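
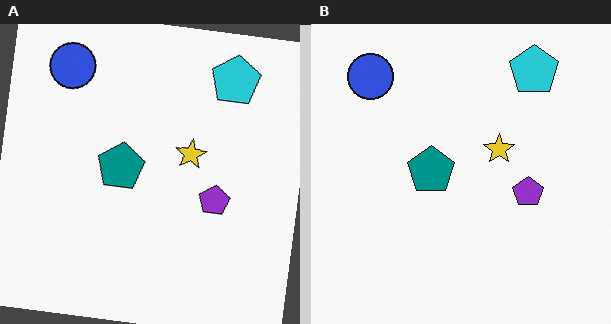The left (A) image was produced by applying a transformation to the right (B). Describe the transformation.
The transformation is: rotated clockwise by a few degrees.

Every shape is tilted by the same angle and the image corners show triangular fill wedges — a whole-image rotation by a non-right angle.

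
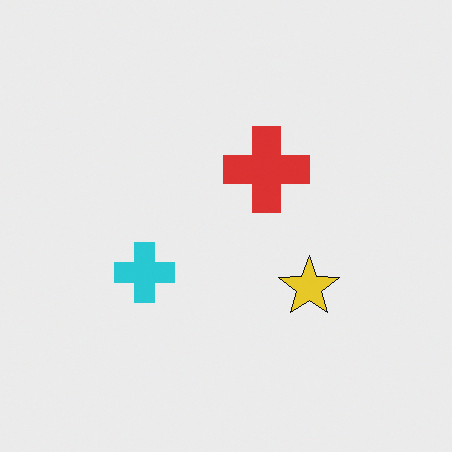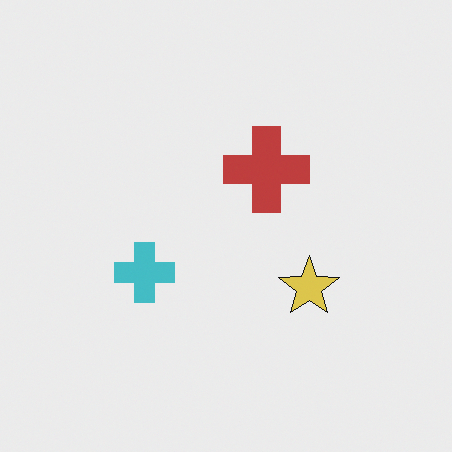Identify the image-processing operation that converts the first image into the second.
The image was slightly desaturated.

All colors are more muted and greyish — a global saturation change.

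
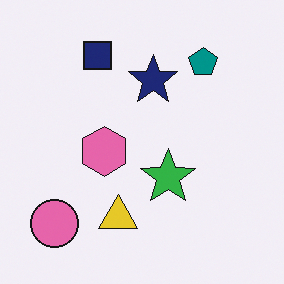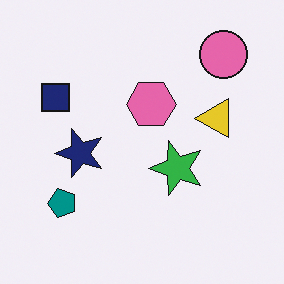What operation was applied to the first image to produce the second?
Transposed (reflected across the top-left ↔ bottom-right diagonal).

Shapes have swapped their row and column positions — what was in the top-right is now in the bottom-left — a diagonal reflection.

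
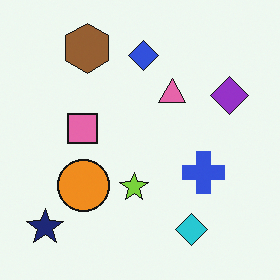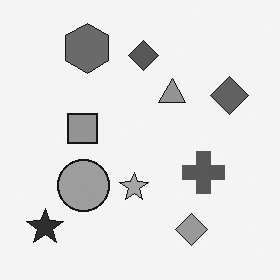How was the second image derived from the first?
It was converted to grayscale.

All color is removed — every shape is now a shade of grey.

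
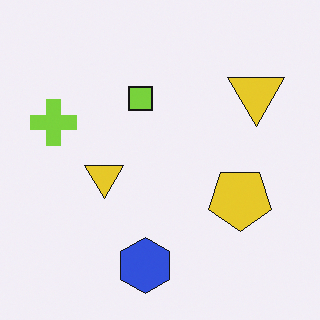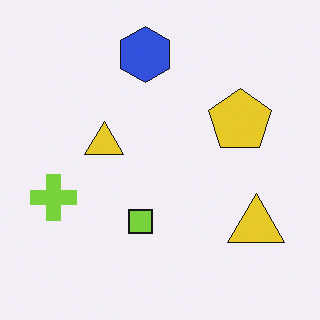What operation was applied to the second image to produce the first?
The transformation is: flipped vertically (top ↔ bottom).

The blue hexagon is in the top of the second image and the bottom of the first — shapes on opposite sides of the horizontal midline have swapped in a mirror flip.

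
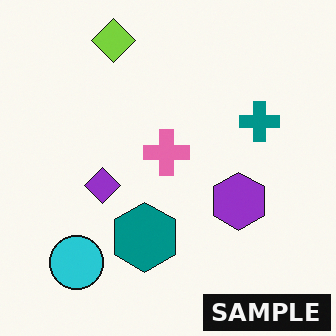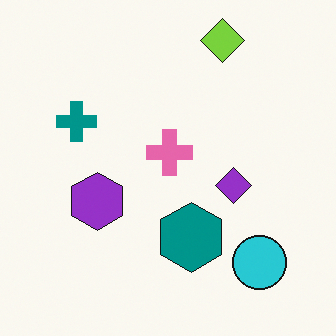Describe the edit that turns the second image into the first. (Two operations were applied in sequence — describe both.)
The first image is the second flipped horizontally (left ↔ right), then watermarked with the text "SAMPLE" in the lower-right corner.

The teal cross is in the left of the second image and the right of the first — shapes on opposite sides of the vertical midline have swapped in a mirror flip. A dark label reading "SAMPLE" appears in the lower-right corner.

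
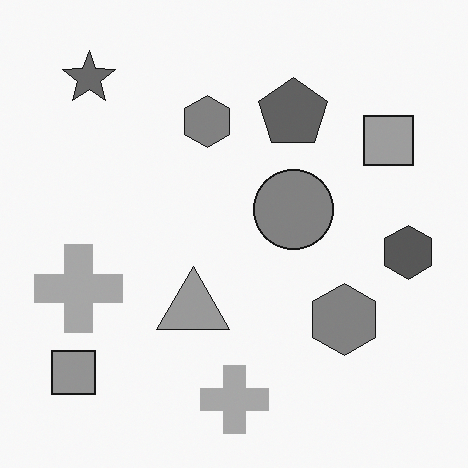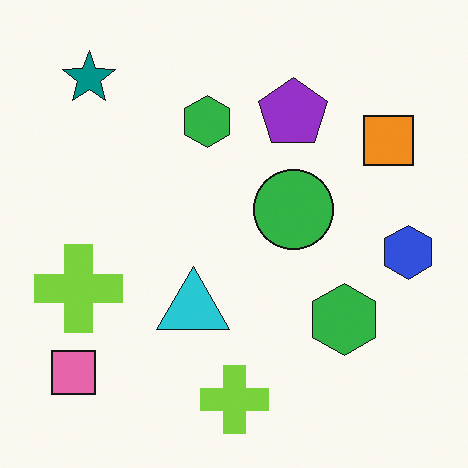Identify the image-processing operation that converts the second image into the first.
It was converted to grayscale.

All color is removed — every shape is now a shade of grey.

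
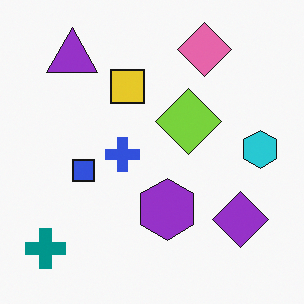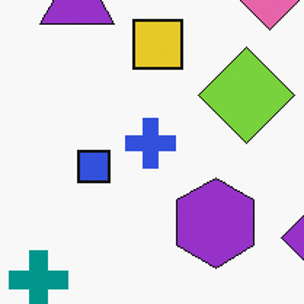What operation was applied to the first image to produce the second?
The transformation is: cropped to a modestly smaller region and rescaled.

The visible shapes are larger and the field of view is narrower; shapes near the original edges may be partly or wholly outside the frame — a crop-and-rescale.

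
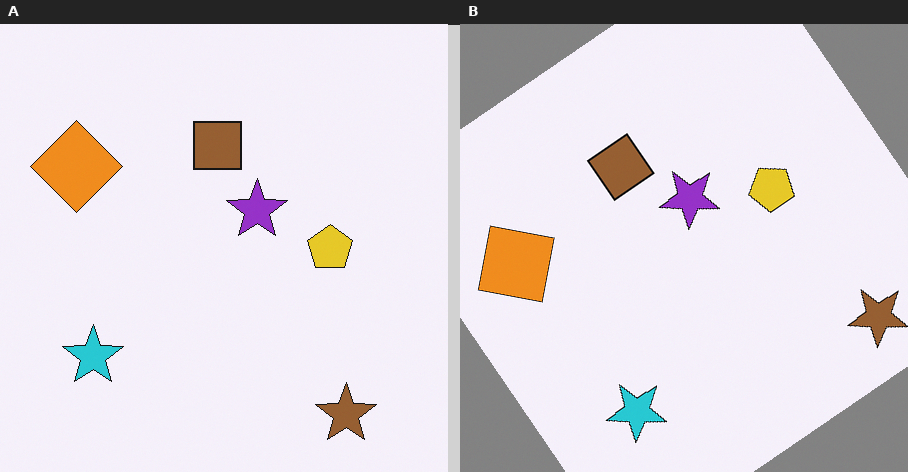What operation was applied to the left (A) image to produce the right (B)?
The right (B) image is the left (A) rotated counter-clockwise by a large amount — several tens of degrees.

Every shape is tilted by the same angle and the image corners show triangular fill wedges — a whole-image rotation by a non-right angle.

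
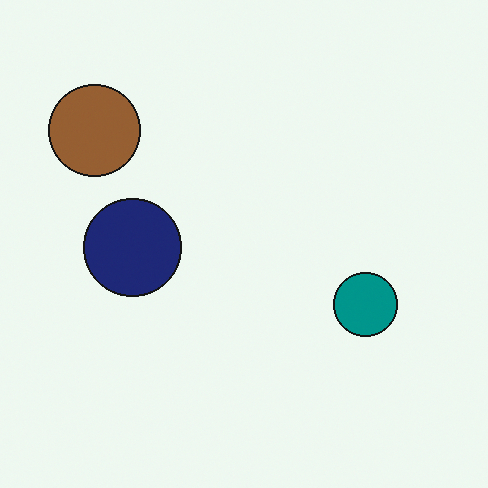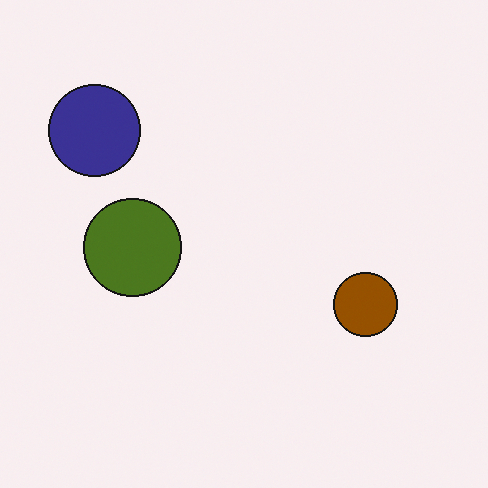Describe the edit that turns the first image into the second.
The image was hue-shifted by a large amount.

Every shape's color has rotated by the same amount around the hue wheel — a uniform hue shift.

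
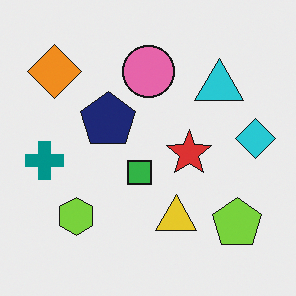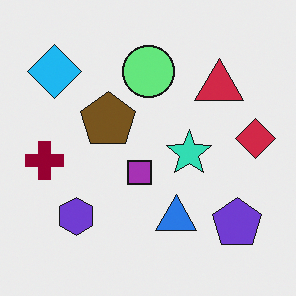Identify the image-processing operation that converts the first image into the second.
It was hue-shifted by a large amount.

Every shape's color has rotated by the same amount around the hue wheel — a uniform hue shift.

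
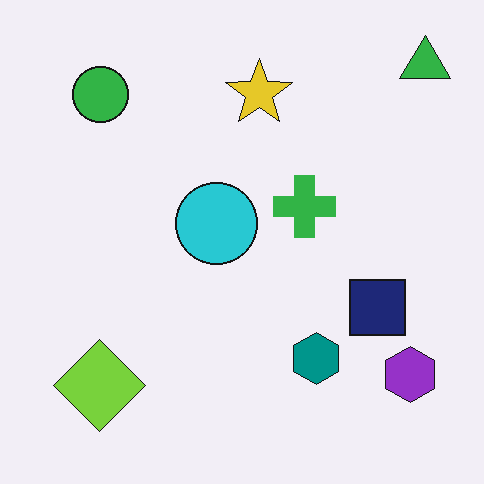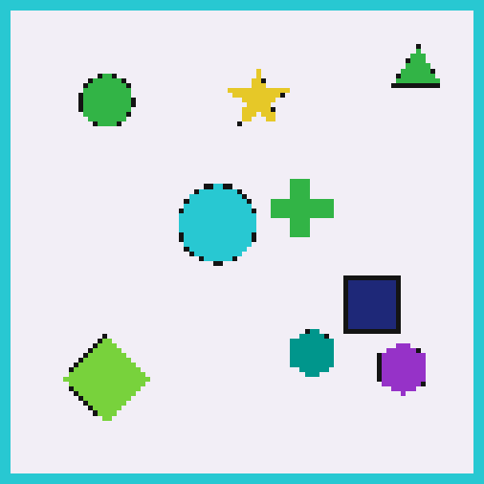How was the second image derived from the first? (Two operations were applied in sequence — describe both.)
This is the original image lightly pixelated (a mild mosaic effect), then framed with a cyan border.

Shapes are reduced to large square blocks; fine edges and outlines are lost — a downscale-then-upscale (mosaic) effect. A solid cyan frame runs around the edge of the second image, with the content slightly shrunk inside it.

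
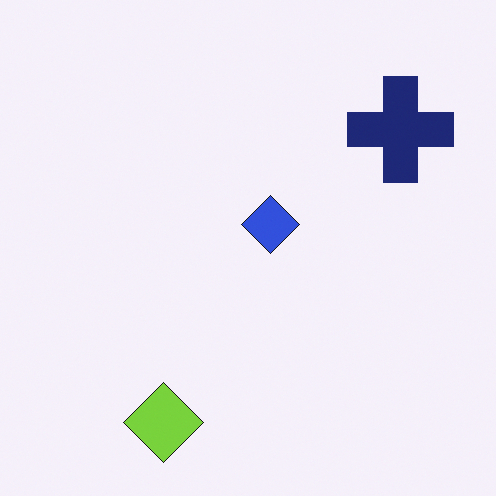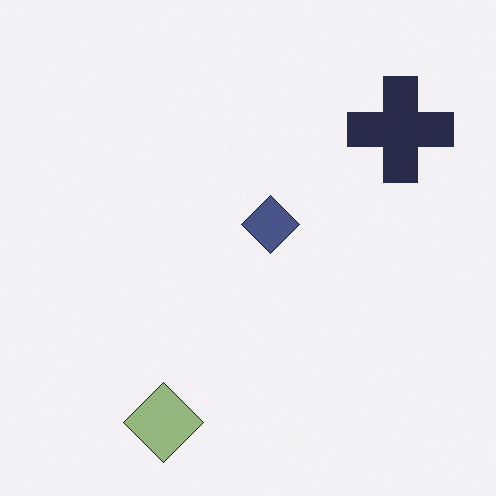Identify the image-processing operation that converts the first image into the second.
The transformation is: made much more muted (saturation change).

All colors are more muted and greyish — a global saturation change.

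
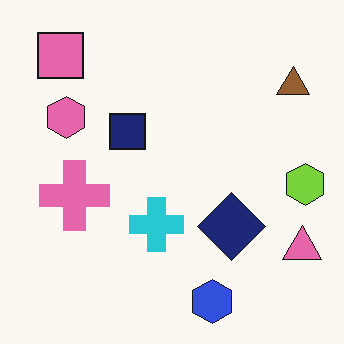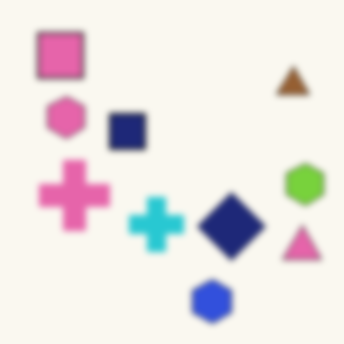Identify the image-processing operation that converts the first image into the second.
It was moderately blurred.

Shape edges and outlines are uniformly softened across the whole image.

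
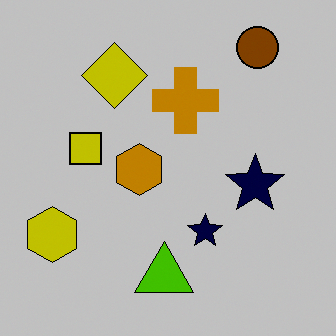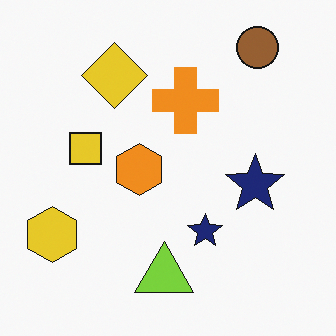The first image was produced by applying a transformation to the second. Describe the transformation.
The first image is the second heavily posterized to just a handful of flat colors.

Each flat color has snapped to a coarser quantized level — most visibly, the near-white background has dropped to a flat grey.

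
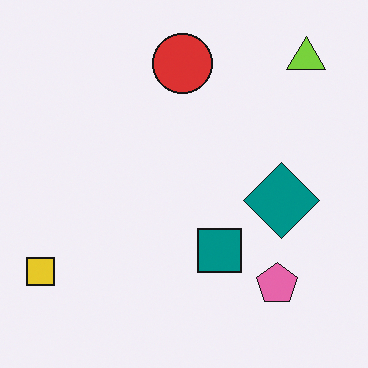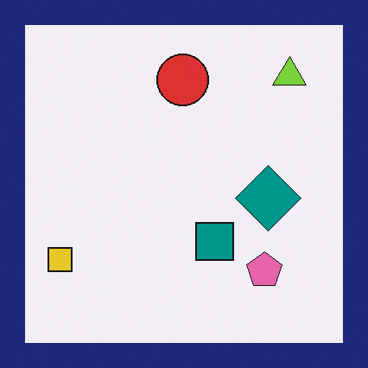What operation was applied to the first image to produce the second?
The second image is the first framed with a navy border.

A solid navy frame runs around the edge of the second image, with the content slightly shrunk inside it.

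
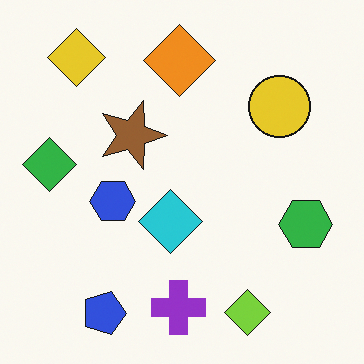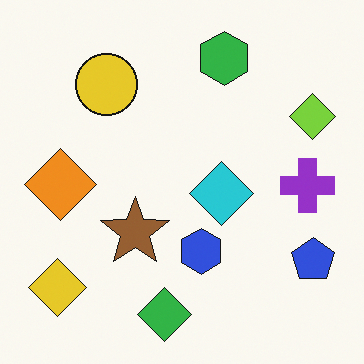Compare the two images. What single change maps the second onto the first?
Rotated 90° clockwise.

The yellow diamond sits in the bottom-left of the second image and the top-left of the first — consistent with a whole-image 90° clockwise rotation.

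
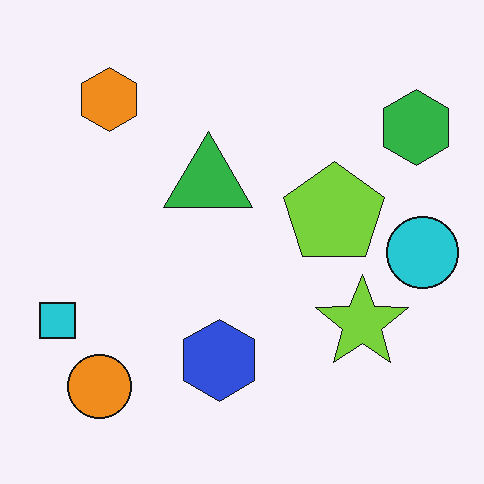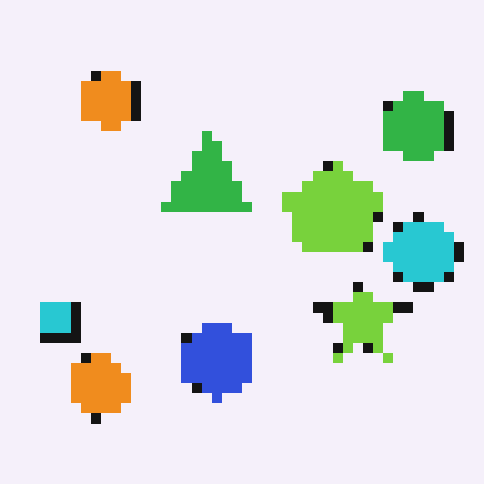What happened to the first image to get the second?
This is the original image coarsely pixelated.

Shapes are reduced to large square blocks; fine edges and outlines are lost — a downscale-then-upscale (mosaic) effect.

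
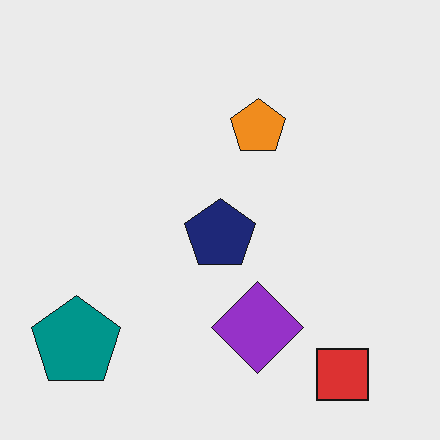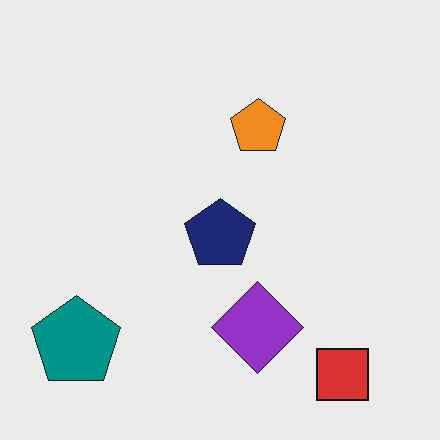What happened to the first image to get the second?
The second image is the first given moderate JPEG compression.

Blocky 8×8 compression artifacts appear around shape edges and the flat background shows ringing — characteristic JPEG degradation.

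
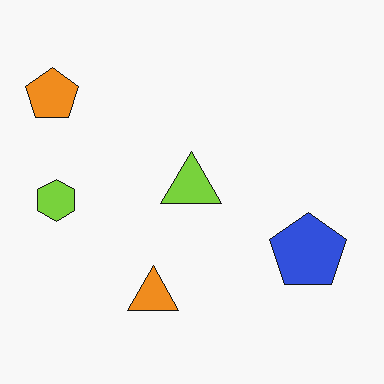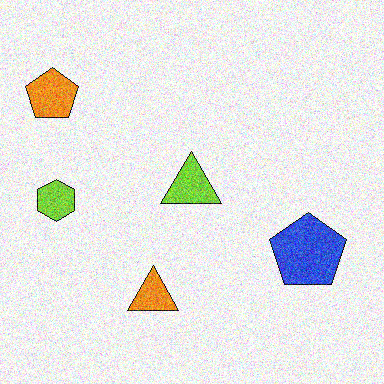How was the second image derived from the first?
The image was degraded with strong gaussian noise.

Random speckle covers the whole image, including the flat background.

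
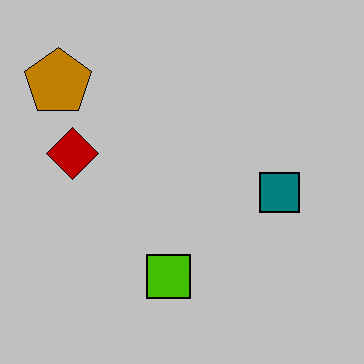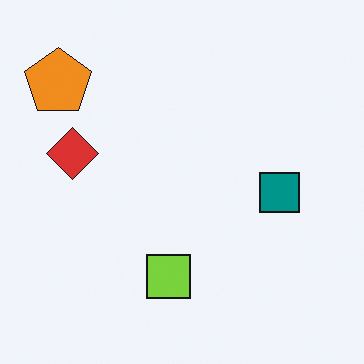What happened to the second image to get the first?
The image was heavily posterized to just a handful of flat colors.

Each flat color has snapped to a coarser quantized level — most visibly, the near-white background has dropped to a flat grey.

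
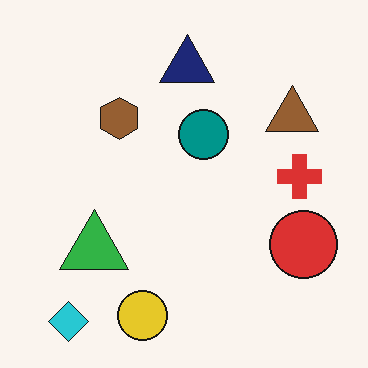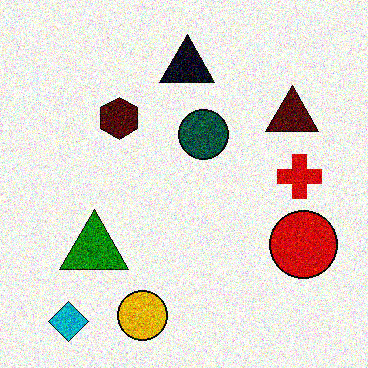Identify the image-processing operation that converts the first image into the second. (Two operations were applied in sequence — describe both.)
This is the original image given much higher contrast, then degraded with a thick layer of grain.

Tones are pushed away from mid-grey across the whole image — a global contrast change. Random speckle covers the whole image, including the flat background.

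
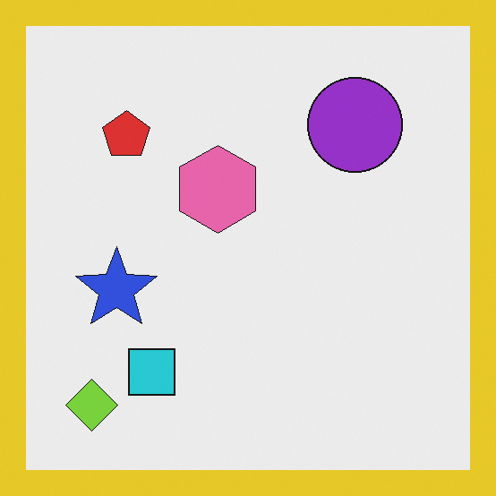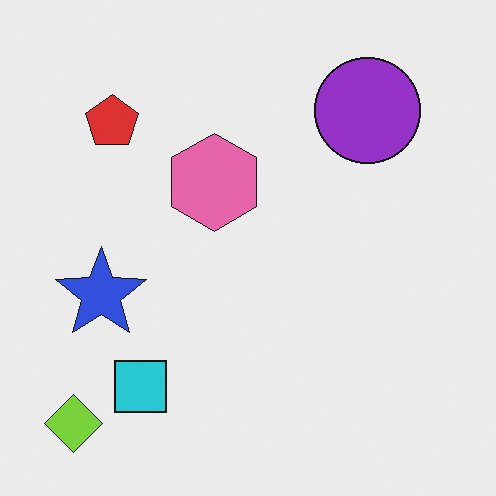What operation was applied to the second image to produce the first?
Framed with a yellow border.

A solid yellow frame runs around the edge of the first image, with the content slightly shrunk inside it.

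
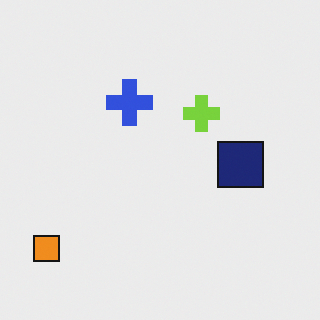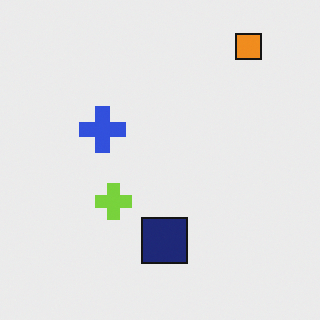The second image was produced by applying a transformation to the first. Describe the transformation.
The image was transposed (reflected across the top-left ↔ bottom-right diagonal).

Shapes have swapped their row and column positions — what was in the top-right is now in the bottom-left — a diagonal reflection.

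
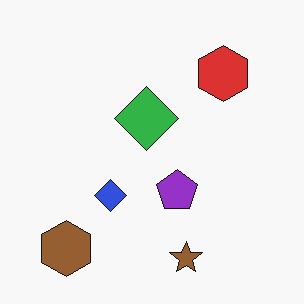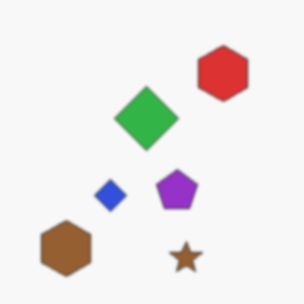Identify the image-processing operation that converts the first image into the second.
Given a subtle gaussian blur.

Shape edges and outlines are uniformly softened across the whole image.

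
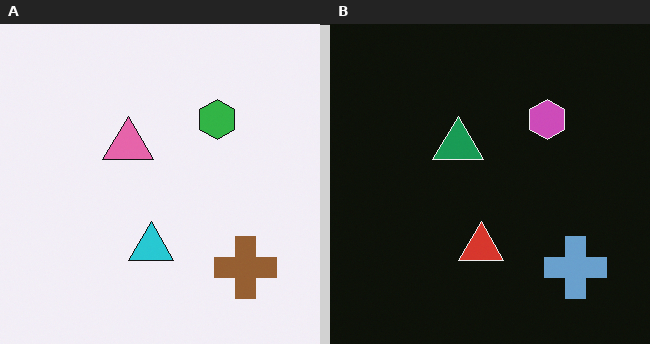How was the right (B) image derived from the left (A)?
Color-inverted (negative).

The light background has become dark and every shape's color is its complement — a photographic negative.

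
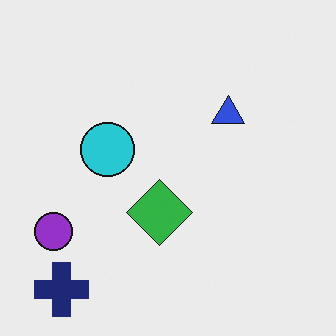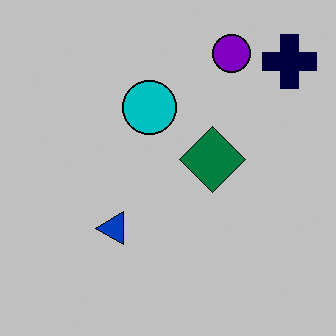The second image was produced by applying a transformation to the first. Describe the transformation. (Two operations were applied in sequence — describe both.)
The image was transposed (reflected across the top-left ↔ bottom-right diagonal), then aggressively posterized.

Shapes have swapped their row and column positions — what was in the top-right is now in the bottom-left — a diagonal reflection. Each flat color has snapped to a coarser quantized level — most visibly, the near-white background has dropped to a flat grey.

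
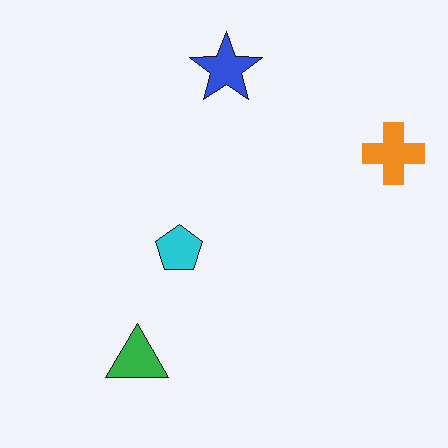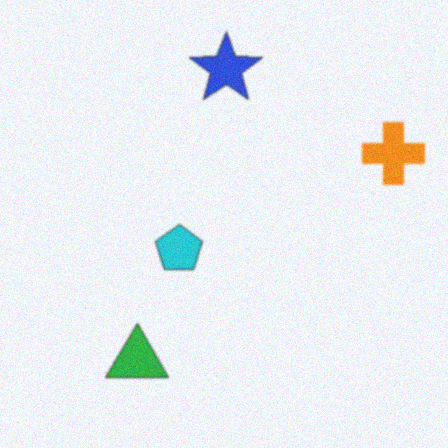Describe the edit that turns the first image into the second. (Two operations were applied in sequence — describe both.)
The second image is the first slightly softened, then degraded with subtle gaussian noise.

Shape edges and outlines are uniformly softened across the whole image. Random speckle covers the whole image, including the flat background.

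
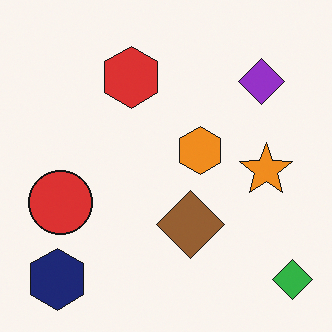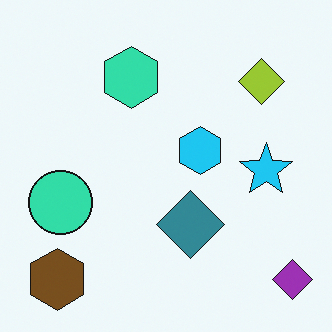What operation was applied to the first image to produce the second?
The image was hue-shifted through roughly half the color wheel.

Every shape's color has rotated by the same amount around the hue wheel — a uniform hue shift.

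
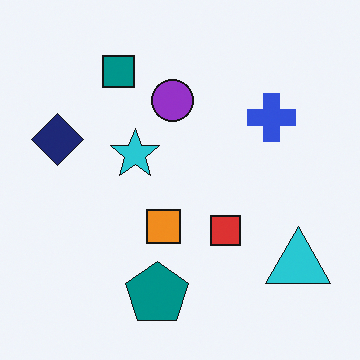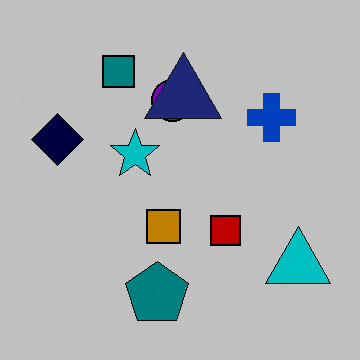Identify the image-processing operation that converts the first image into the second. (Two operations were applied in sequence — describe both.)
It was heavily posterized to just a handful of flat colors, then overlaid with an additional navy triangle.

Each flat color has snapped to a coarser quantized level — most visibly, the near-white background has dropped to a flat grey. A navy triangle appears in the second image that is absent from the first.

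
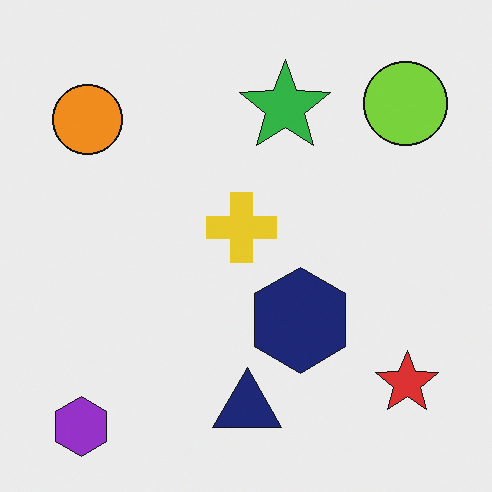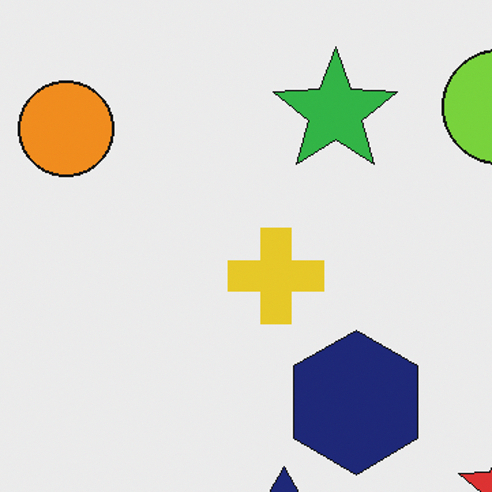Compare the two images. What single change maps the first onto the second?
This is the original image cropped slightly and scaled back up.

The visible shapes are larger and the field of view is narrower; shapes near the original edges may be partly or wholly outside the frame — a crop-and-rescale.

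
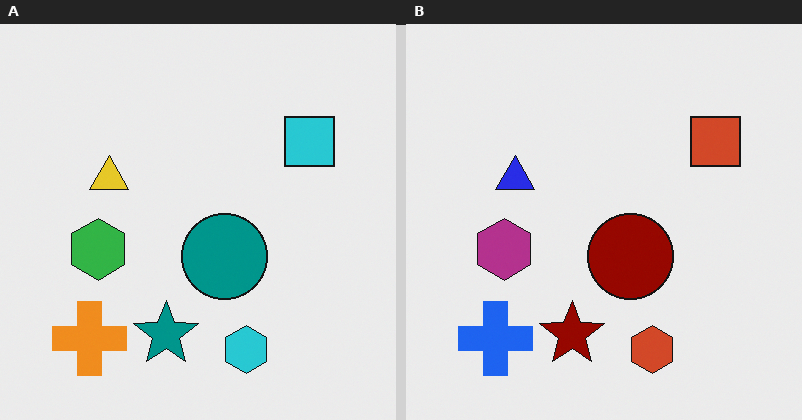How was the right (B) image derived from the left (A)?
The image was hue-shifted through roughly half the color wheel.

Every shape's color has rotated by the same amount around the hue wheel — a uniform hue shift.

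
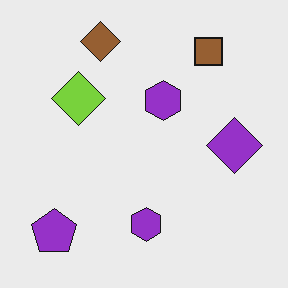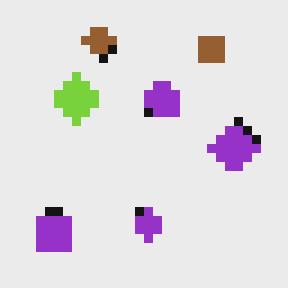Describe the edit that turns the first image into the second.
The image was coarsely pixelated.

Shapes are reduced to large square blocks; fine edges and outlines are lost — a downscale-then-upscale (mosaic) effect.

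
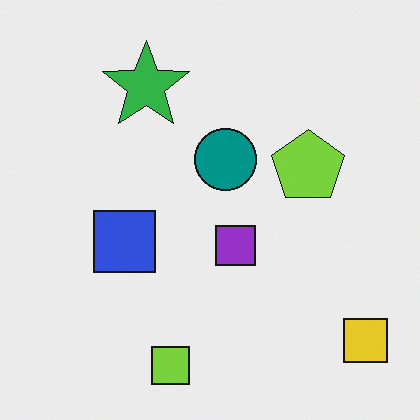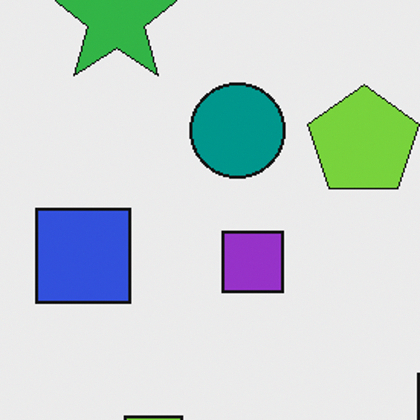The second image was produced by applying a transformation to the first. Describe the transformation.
Cropped slightly and scaled back up.

The visible shapes are larger and the field of view is narrower; shapes near the original edges may be partly or wholly outside the frame — a crop-and-rescale.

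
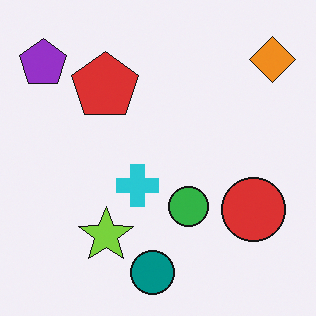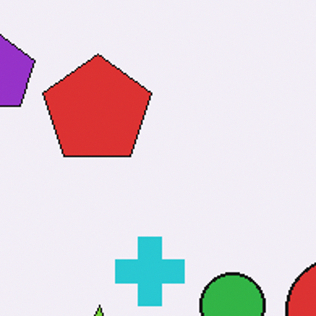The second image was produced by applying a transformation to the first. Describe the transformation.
Cropped to a noticeably smaller region and rescaled.

The visible shapes are larger and the field of view is narrower; shapes near the original edges may be partly or wholly outside the frame — a crop-and-rescale.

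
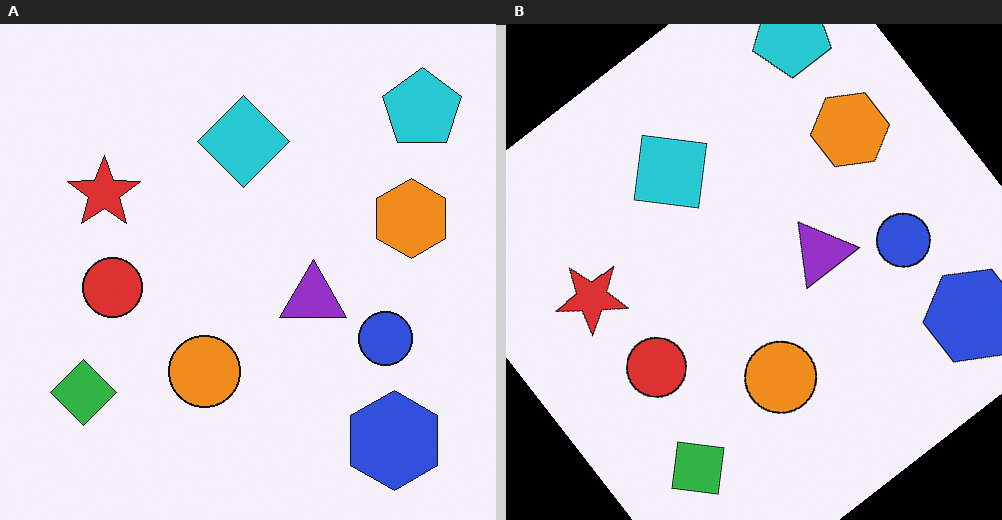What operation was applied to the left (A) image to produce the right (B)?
It was rotated counter-clockwise by a large amount — several tens of degrees.

Every shape is tilted by the same angle and the image corners show triangular fill wedges — a whole-image rotation by a non-right angle.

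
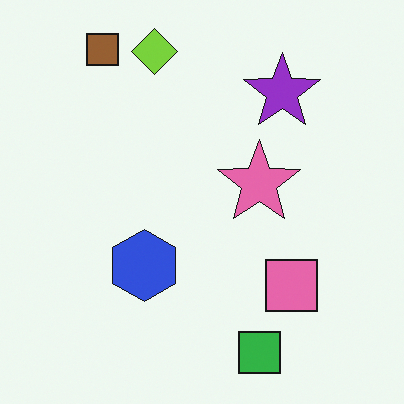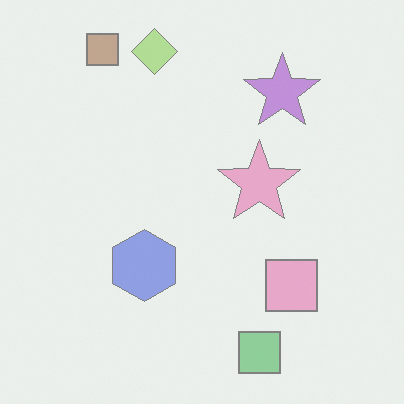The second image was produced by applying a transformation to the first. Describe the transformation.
The image was washed out (contrast reduced).

Tones are pushed toward mid-grey across the whole image — a global contrast change.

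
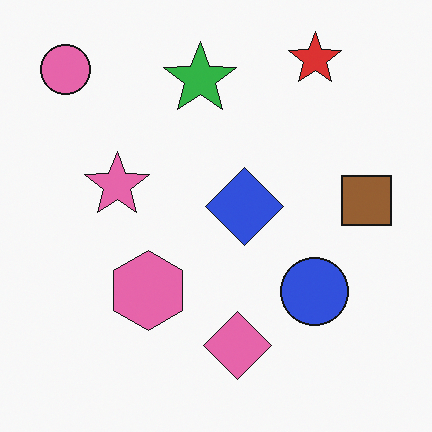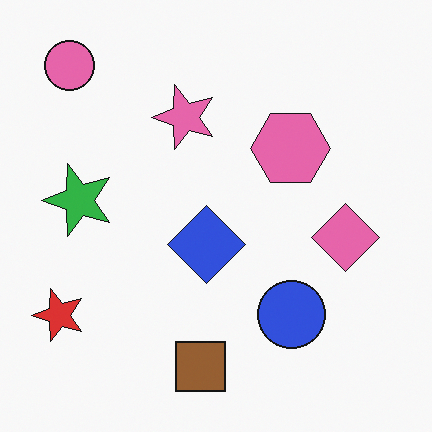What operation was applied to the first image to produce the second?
It was transposed (reflected across the top-left ↔ bottom-right diagonal).

Shapes have swapped their row and column positions — what was in the top-right is now in the bottom-left — a diagonal reflection.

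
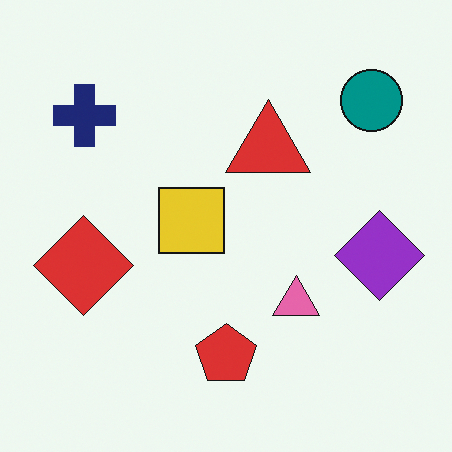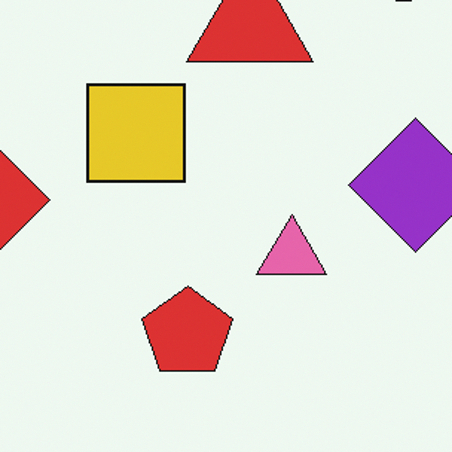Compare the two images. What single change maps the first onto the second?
This is the original image cropped slightly and scaled back up.

The visible shapes are larger and the field of view is narrower; shapes near the original edges may be partly or wholly outside the frame — a crop-and-rescale.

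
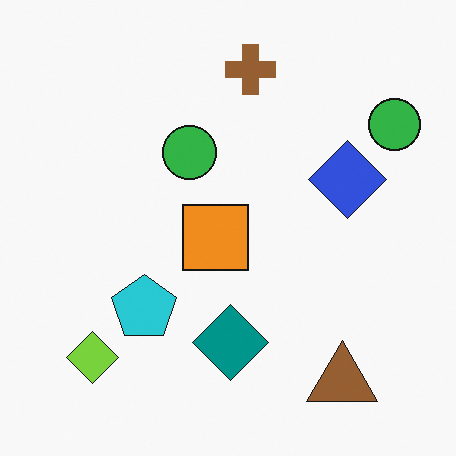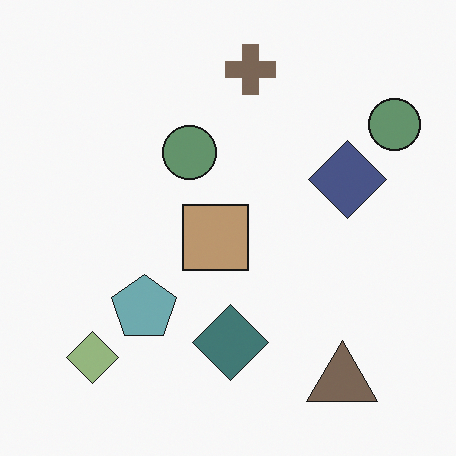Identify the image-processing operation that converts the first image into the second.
This is the original image made much more muted (saturation change).

All colors are more muted and greyish — a global saturation change.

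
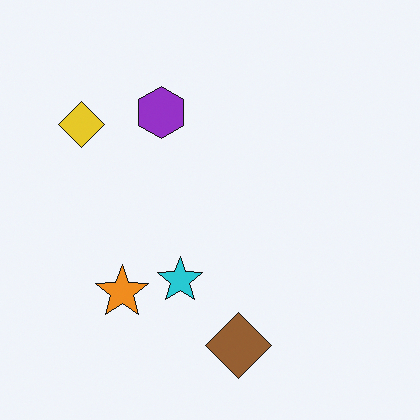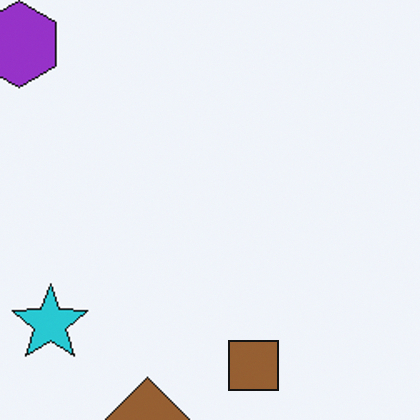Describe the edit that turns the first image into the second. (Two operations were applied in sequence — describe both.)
The transformation is: cropped to a noticeably smaller region and rescaled, then overlaid with an additional brown square.

The visible shapes are larger and the field of view is narrower; shapes near the original edges may be partly or wholly outside the frame — a crop-and-rescale. A brown square appears in the second image that is absent from the first.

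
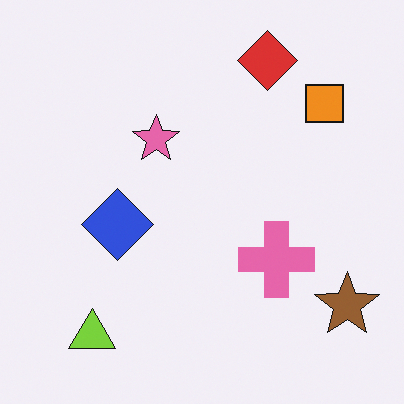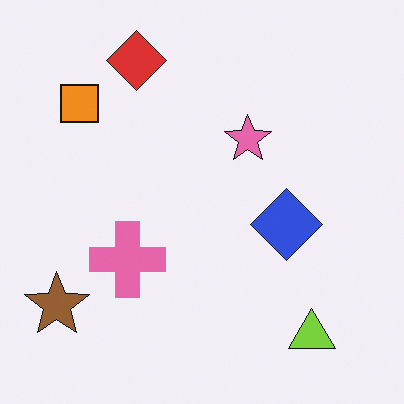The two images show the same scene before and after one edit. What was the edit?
The image was flipped horizontally (left ↔ right).

The brown star is in the bottom-right of the first image and the bottom-left of the second — shapes on opposite sides of the vertical midline have swapped in a mirror flip.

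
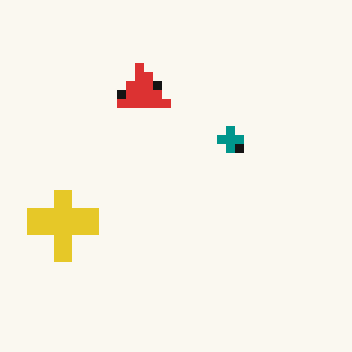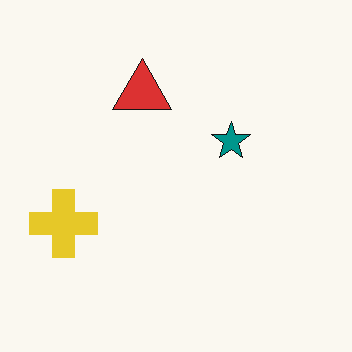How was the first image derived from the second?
The image was coarsely pixelated.

Shapes are reduced to large square blocks; fine edges and outlines are lost — a downscale-then-upscale (mosaic) effect.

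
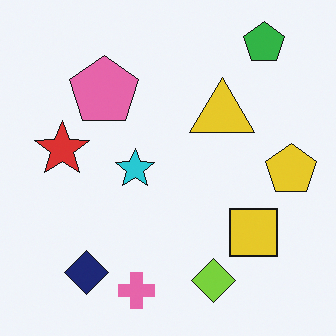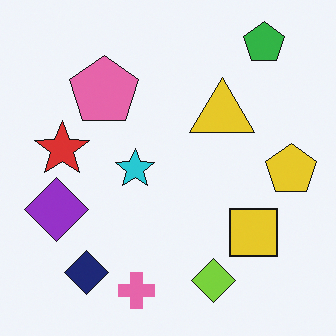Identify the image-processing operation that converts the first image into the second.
Overlaid with an additional purple diamond.

A purple diamond appears in the second image that is absent from the first.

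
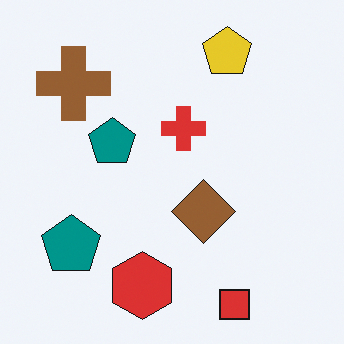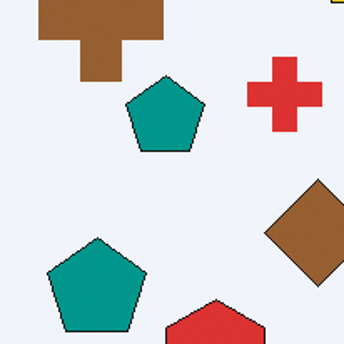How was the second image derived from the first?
The second image is the first cropped to a noticeably smaller region and rescaled.

The visible shapes are larger and the field of view is narrower; shapes near the original edges may be partly or wholly outside the frame — a crop-and-rescale.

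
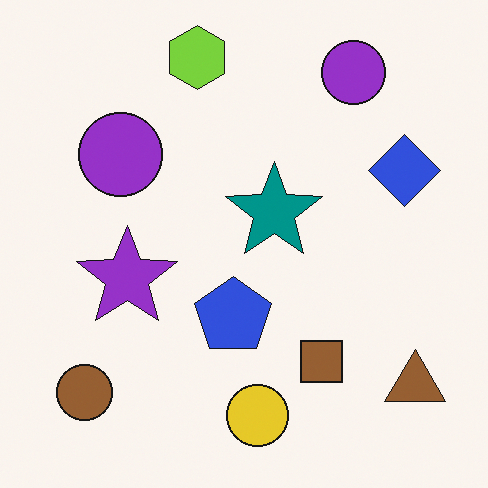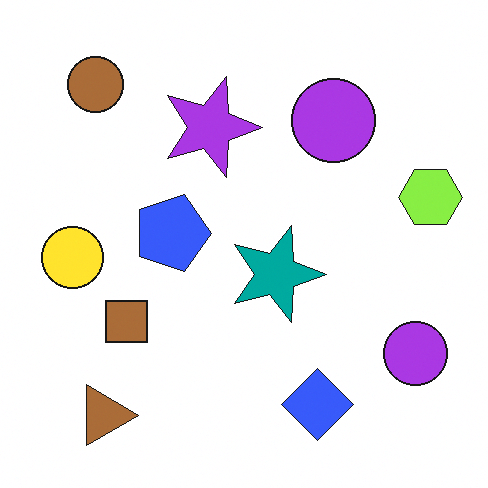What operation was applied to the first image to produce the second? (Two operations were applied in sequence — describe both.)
The second image is the first rotated 90° clockwise, then slightly brightened.

The brown triangle sits in the bottom-right of the first image and the bottom-left of the second — consistent with a whole-image 90° clockwise rotation. Every pixel — background and shapes alike — is uniformly brightened.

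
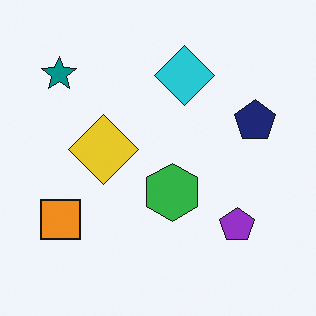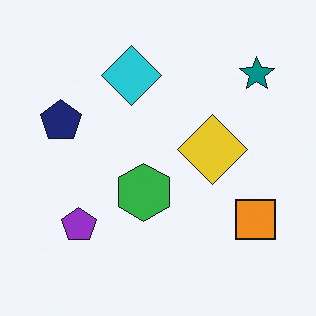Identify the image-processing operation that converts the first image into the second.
The transformation is: flipped horizontally (left ↔ right).

The teal star is in the top-left of the first image and the top-right of the second — shapes on opposite sides of the vertical midline have swapped in a mirror flip.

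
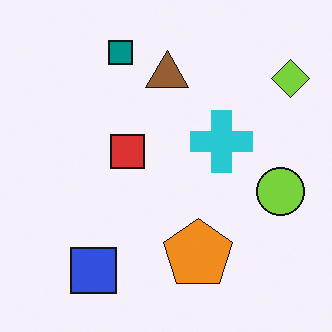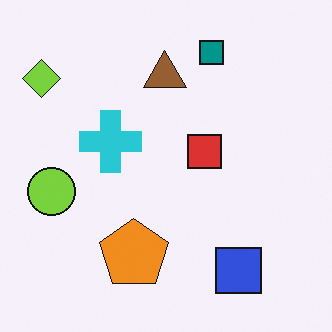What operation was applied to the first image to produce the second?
The image was flipped horizontally (left ↔ right).

The lime diamond is in the top-right of the first image and the top-left of the second — shapes on opposite sides of the vertical midline have swapped in a mirror flip.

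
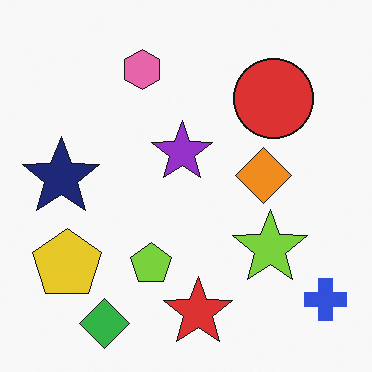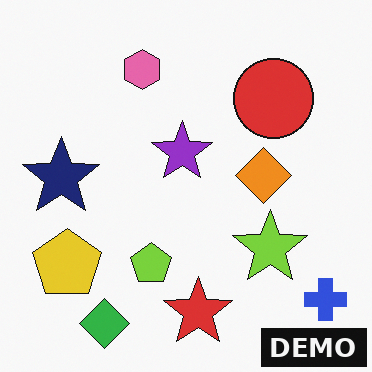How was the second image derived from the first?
This is the original image watermarked with the text "DEMO" in the lower-right corner.

A dark label reading "DEMO" appears in the lower-right corner.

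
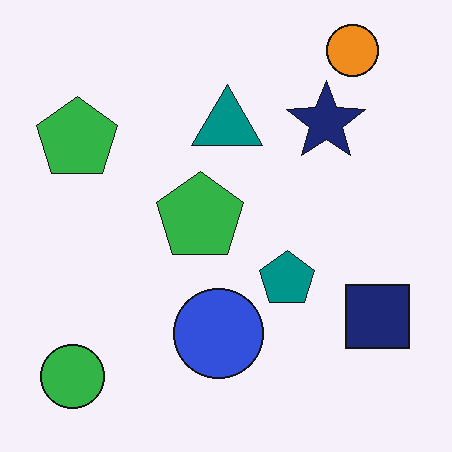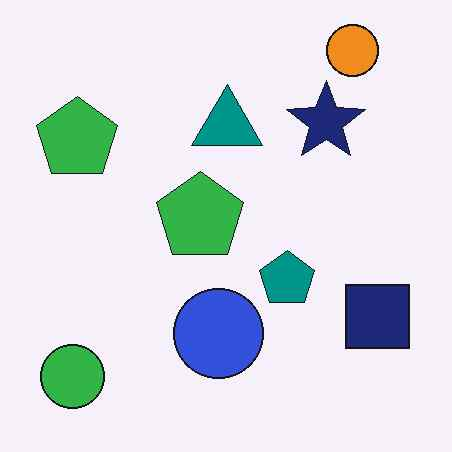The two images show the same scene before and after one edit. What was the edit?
The image was JPEG-compressed with visible artifacts.

Blocky 8×8 compression artifacts appear around shape edges and the flat background shows ringing — characteristic JPEG degradation.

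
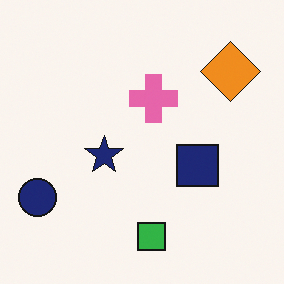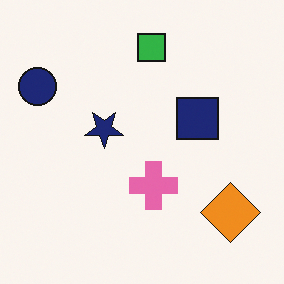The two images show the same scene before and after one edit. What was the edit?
This is the original image flipped vertically (top ↔ bottom).

The green square is in the bottom of the first image and the top of the second — shapes on opposite sides of the horizontal midline have swapped in a mirror flip.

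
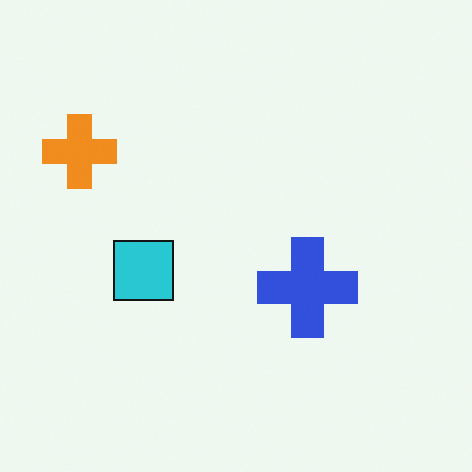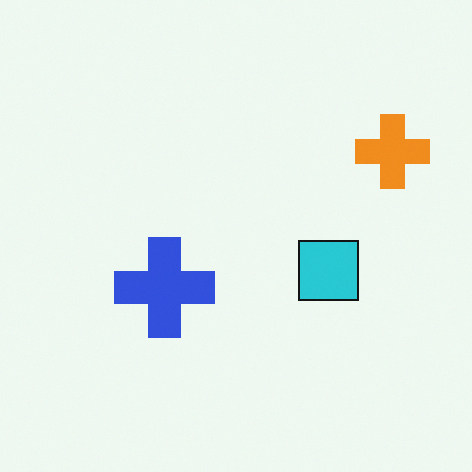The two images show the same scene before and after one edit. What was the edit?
Flipped horizontally (left ↔ right).

The orange cross is in the top-left of the first image and the top-right of the second — shapes on opposite sides of the vertical midline have swapped in a mirror flip.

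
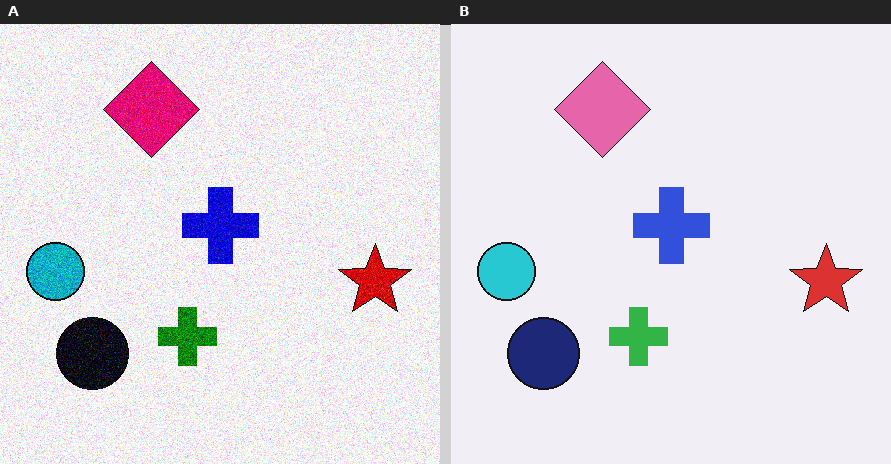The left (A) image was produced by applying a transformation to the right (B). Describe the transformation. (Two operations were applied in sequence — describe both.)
This is the original image boosted in contrast, then degraded with a thick layer of grain.

Tones are pushed away from mid-grey across the whole image — a global contrast change. Random speckle covers the whole image, including the flat background.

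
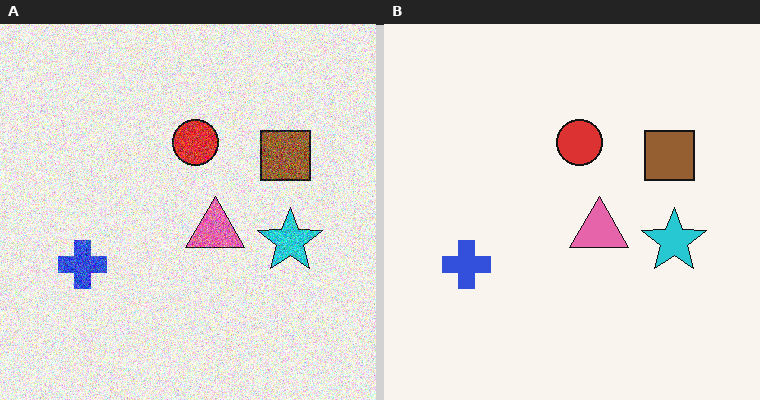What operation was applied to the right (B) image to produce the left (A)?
This is the original image degraded with a thick layer of grain.

Random speckle covers the whole image, including the flat background.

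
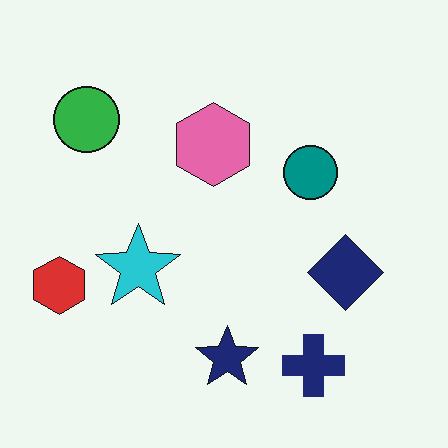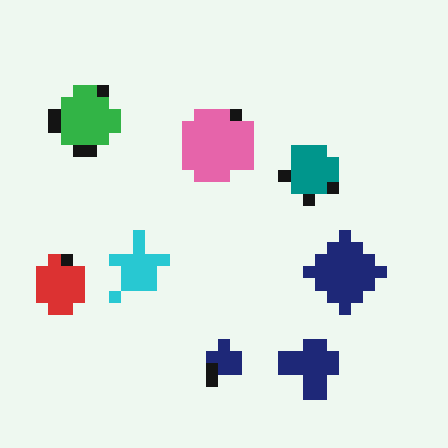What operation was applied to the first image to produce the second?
The second image is the first coarsely pixelated.

Shapes are reduced to large square blocks; fine edges and outlines are lost — a downscale-then-upscale (mosaic) effect.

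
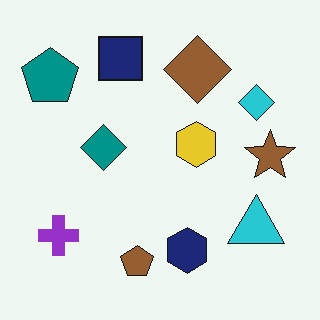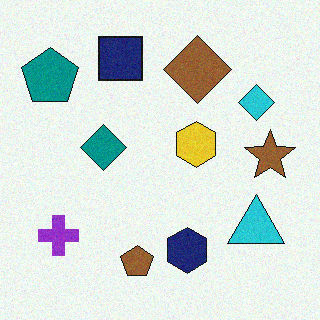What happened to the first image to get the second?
This is the original image degraded with subtle gaussian noise.

Random speckle covers the whole image, including the flat background.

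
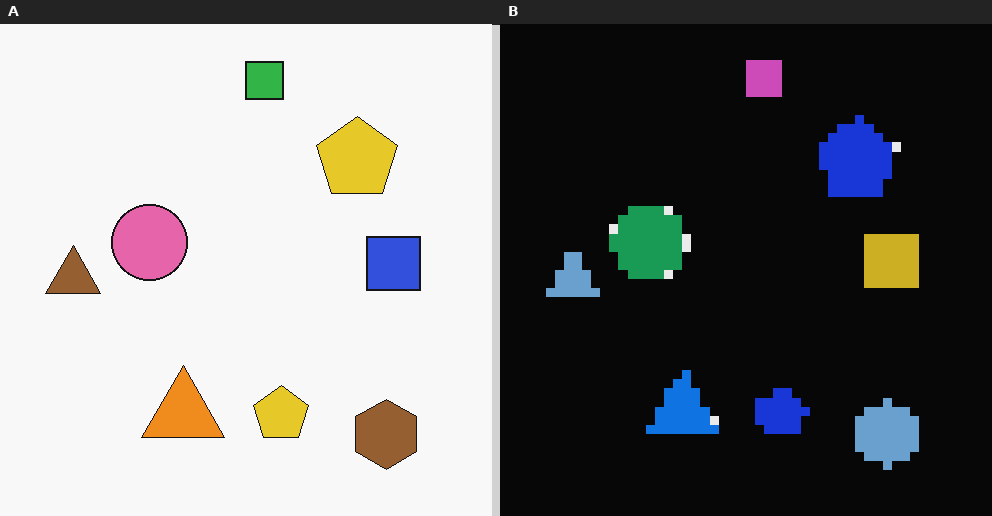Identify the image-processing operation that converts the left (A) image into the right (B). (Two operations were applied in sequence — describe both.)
This is the original image coarsely pixelated, then color-inverted (negative).

Shapes are reduced to large square blocks; fine edges and outlines are lost — a downscale-then-upscale (mosaic) effect. The light background has become dark and every shape's color is its complement — a photographic negative.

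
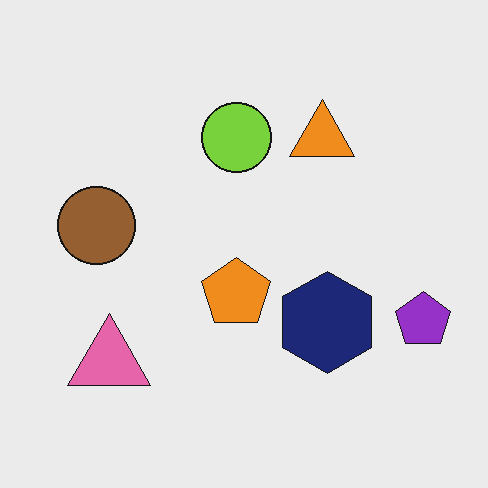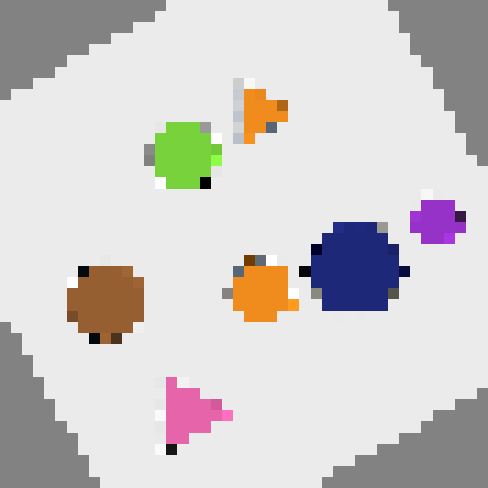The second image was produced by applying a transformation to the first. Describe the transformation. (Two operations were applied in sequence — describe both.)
The transformation is: rotated counter-clockwise by a large amount — several tens of degrees, then heavily pixelated into large blocks.

Every shape is tilted by the same angle and the image corners show triangular fill wedges — a whole-image rotation by a non-right angle. Shapes are reduced to large square blocks; fine edges and outlines are lost — a downscale-then-upscale (mosaic) effect.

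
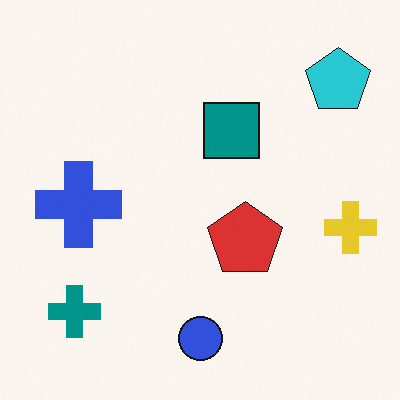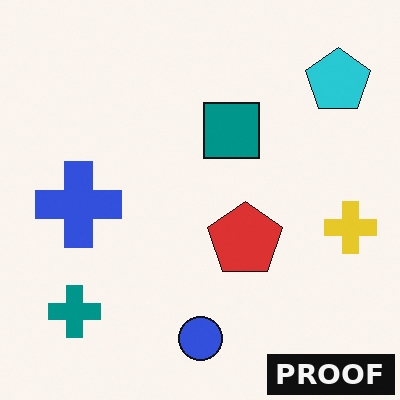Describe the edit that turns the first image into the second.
The transformation is: watermarked with the text "PROOF" in the lower-right corner.

A dark label reading "PROOF" appears in the lower-right corner.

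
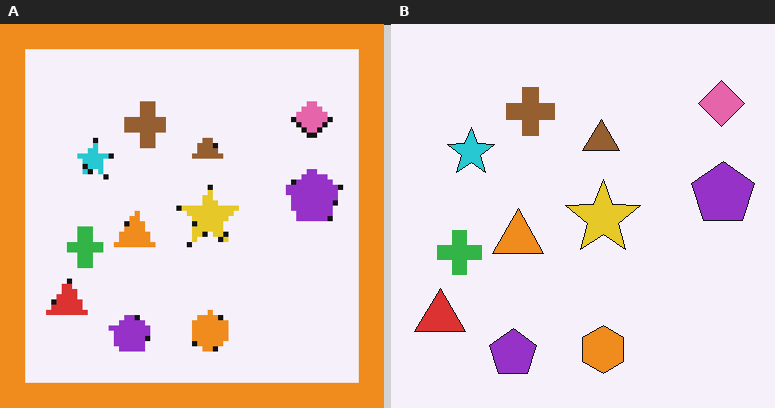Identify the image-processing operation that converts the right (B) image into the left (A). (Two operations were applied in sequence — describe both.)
The left (A) image is the right (B) moderately pixelated, then framed with a orange border.

Shapes are reduced to large square blocks; fine edges and outlines are lost — a downscale-then-upscale (mosaic) effect. A solid orange frame runs around the edge of the left (A) image, with the content slightly shrunk inside it.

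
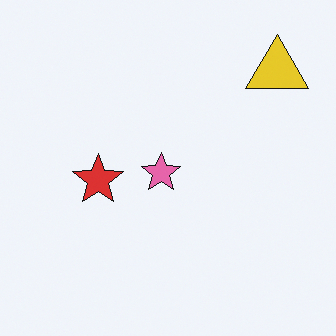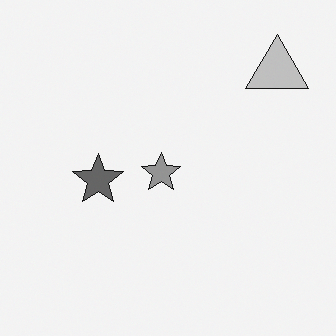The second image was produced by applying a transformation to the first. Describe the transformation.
The image was converted to grayscale.

All color is removed — every shape is now a shade of grey.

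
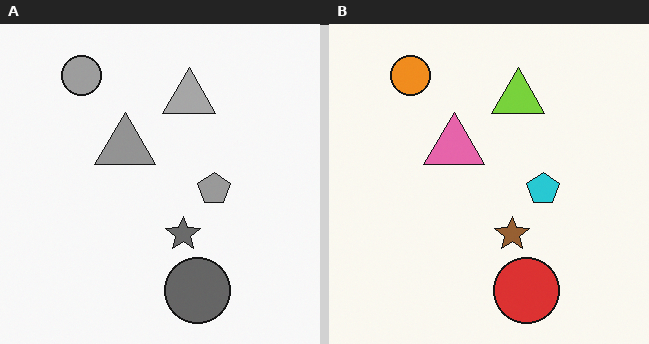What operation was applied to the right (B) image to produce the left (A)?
Converted to grayscale.

All color is removed — every shape is now a shade of grey.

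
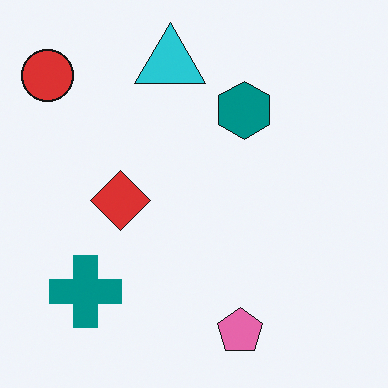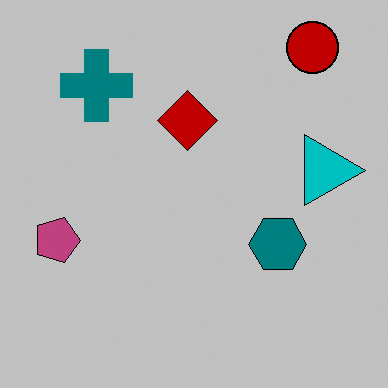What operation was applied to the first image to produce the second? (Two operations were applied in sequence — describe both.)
The transformation is: aggressively posterized, then rotated 90° clockwise.

Each flat color has snapped to a coarser quantized level — most visibly, the near-white background has dropped to a flat grey. The red circle sits in the top-left of the first image and the top-right of the second — consistent with a whole-image 90° clockwise rotation.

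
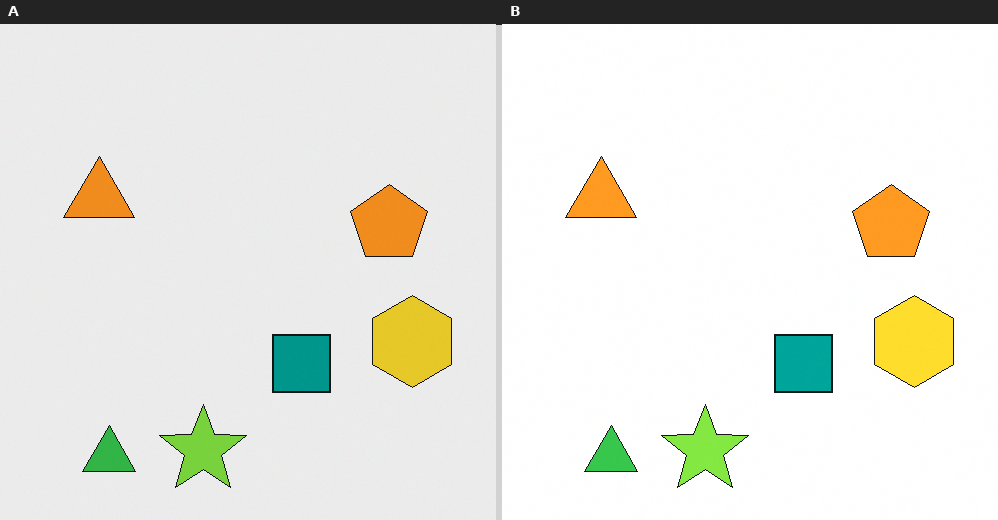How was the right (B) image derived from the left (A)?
Slightly brightened.

Every pixel — background and shapes alike — is uniformly brightened.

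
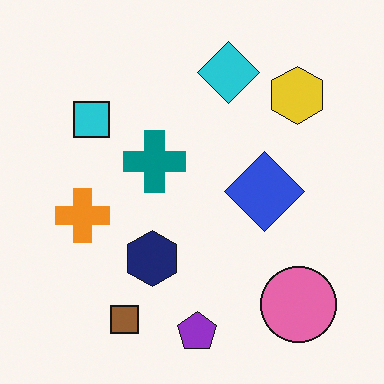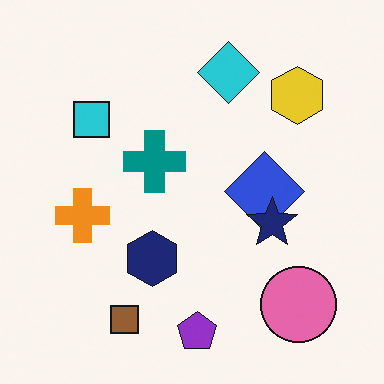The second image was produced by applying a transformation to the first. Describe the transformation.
The image was overlaid with an additional navy star.

A navy star appears in the second image that is absent from the first.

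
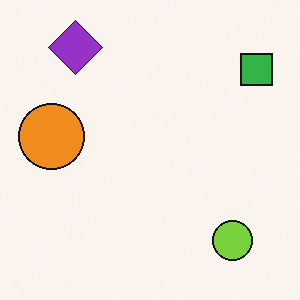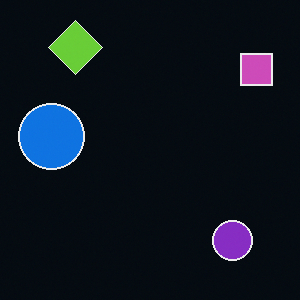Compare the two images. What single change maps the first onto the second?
The second image is the first color-inverted (negative).

The light background has become dark and every shape's color is its complement — a photographic negative.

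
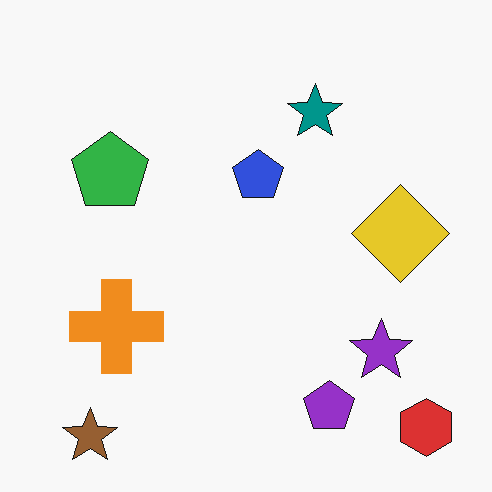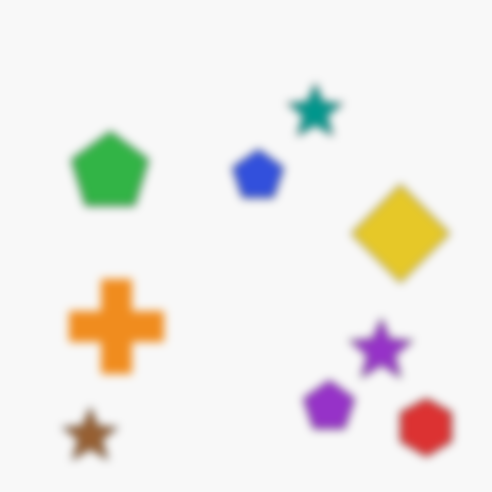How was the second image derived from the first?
Noticeably gaussian-blurred.

Shape edges and outlines are uniformly softened across the whole image.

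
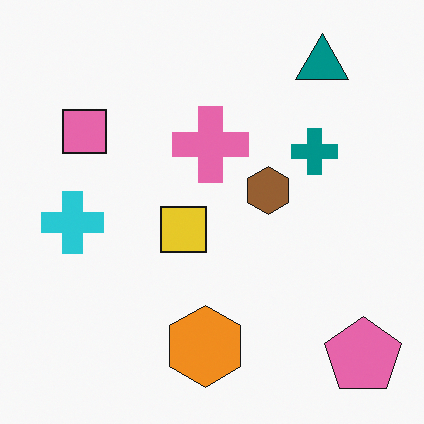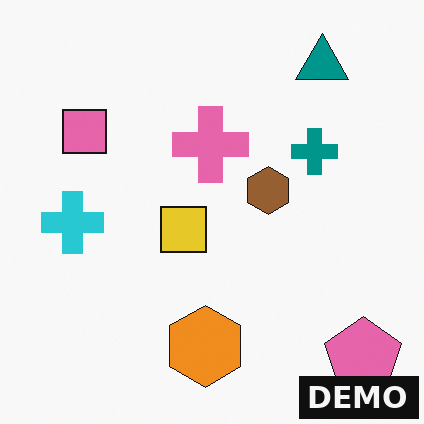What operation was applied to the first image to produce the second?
The second image is the first watermarked with the text "DEMO" in the lower-right corner.

A dark label reading "DEMO" appears in the lower-right corner.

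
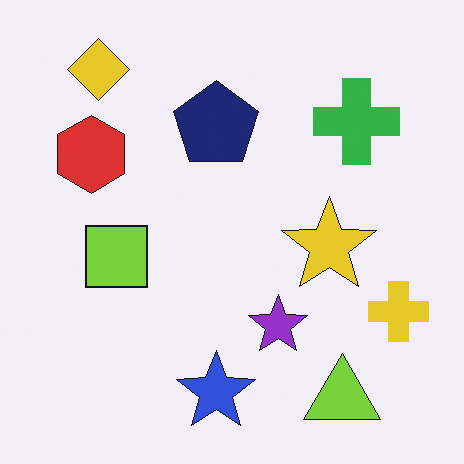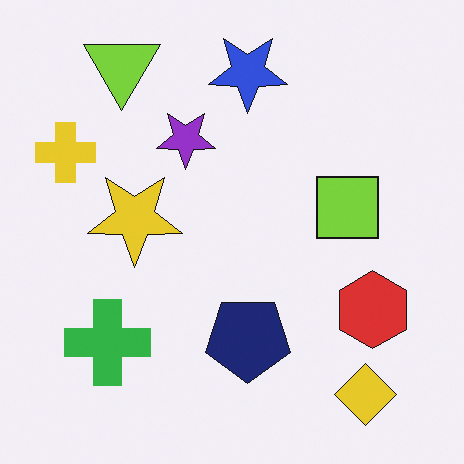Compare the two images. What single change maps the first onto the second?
The transformation is: rotated 180°.

The yellow diamond sits in the top-left of the first image and the bottom-right of the second — consistent with a whole-image 180° rotation.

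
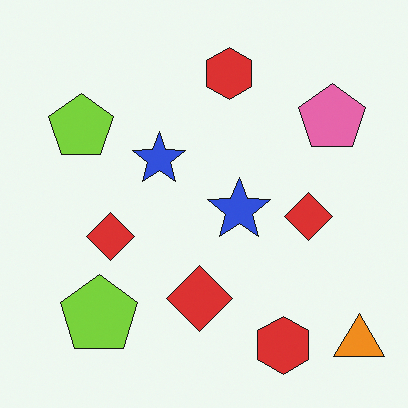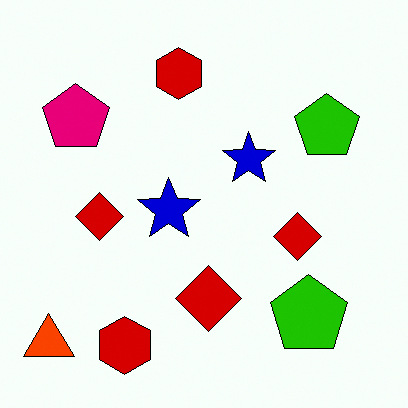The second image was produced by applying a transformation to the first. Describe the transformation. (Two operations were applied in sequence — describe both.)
The second image is the first given much higher contrast, then flipped horizontally (left ↔ right).

Tones are pushed away from mid-grey across the whole image — a global contrast change. The orange triangle is in the bottom-right of the first image and the bottom-left of the second — shapes on opposite sides of the vertical midline have swapped in a mirror flip.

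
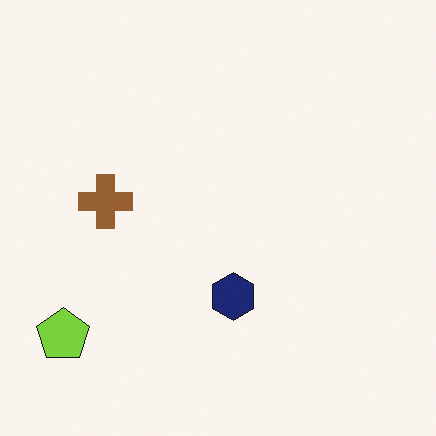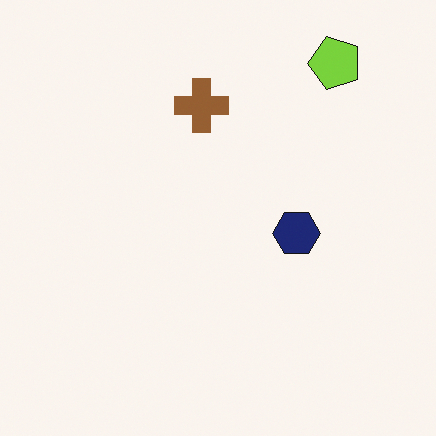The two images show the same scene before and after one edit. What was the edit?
The image was transposed (reflected across the top-left ↔ bottom-right diagonal).

Shapes have swapped their row and column positions — what was in the top-right is now in the bottom-left — a diagonal reflection.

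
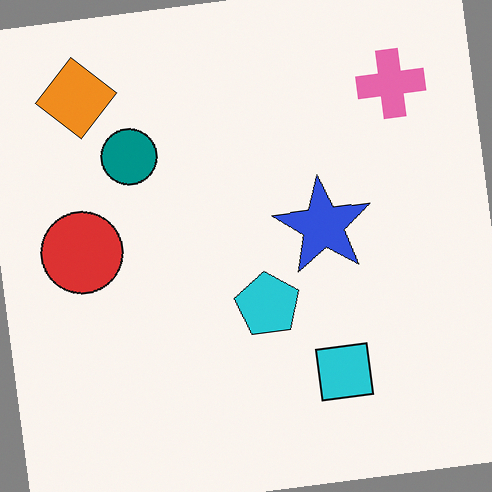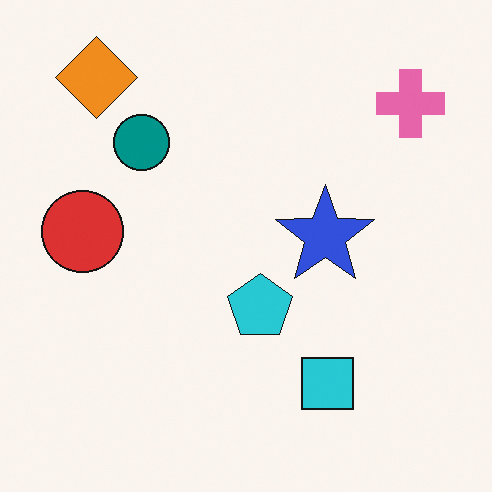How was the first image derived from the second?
The transformation is: rotated counter-clockwise by a small amount.

Every shape is tilted by the same angle and the image corners show triangular fill wedges — a whole-image rotation by a non-right angle.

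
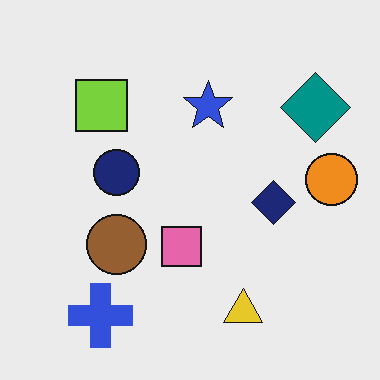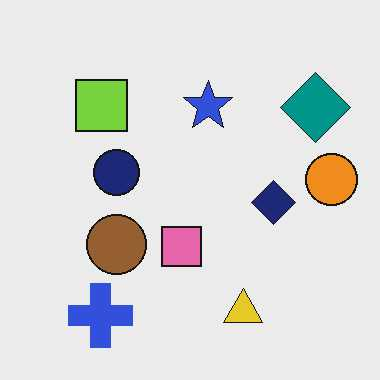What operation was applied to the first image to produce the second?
The second image is the first given moderate JPEG compression.

Blocky 8×8 compression artifacts appear around shape edges and the flat background shows ringing — characteristic JPEG degradation.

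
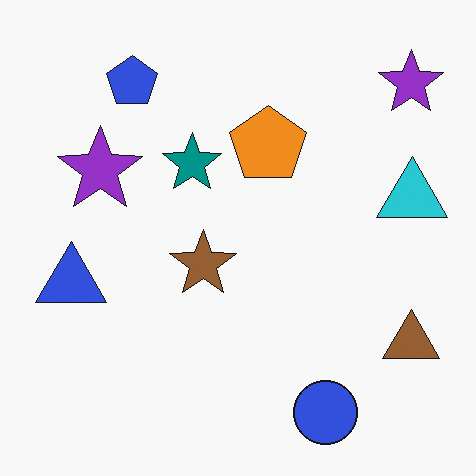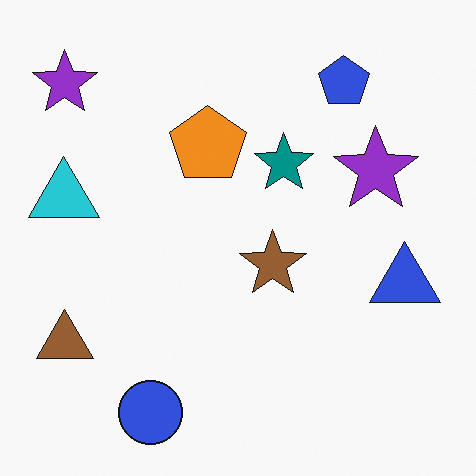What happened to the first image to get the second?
The image was flipped horizontally (left ↔ right).

The cyan triangle is in the right of the first image and the left of the second — shapes on opposite sides of the vertical midline have swapped in a mirror flip.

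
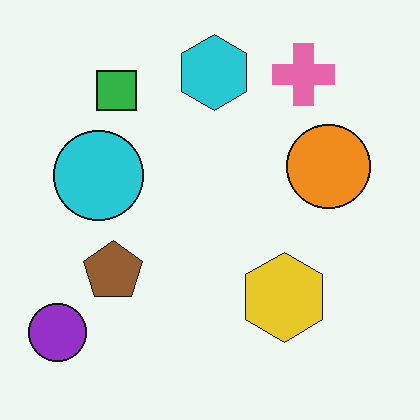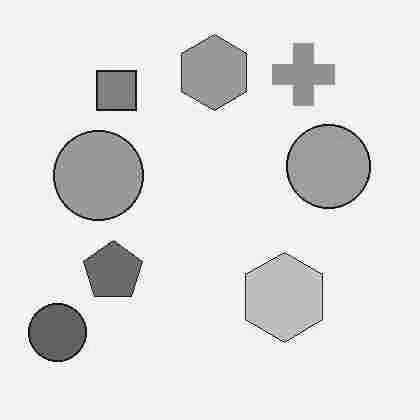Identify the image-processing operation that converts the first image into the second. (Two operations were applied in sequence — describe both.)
The image was heavily JPEG-compressed with obvious blocking artifacts, then converted to grayscale.

Blocky 8×8 compression artifacts appear around shape edges and the flat background shows ringing — characteristic JPEG degradation. All color is removed — every shape is now a shade of grey.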